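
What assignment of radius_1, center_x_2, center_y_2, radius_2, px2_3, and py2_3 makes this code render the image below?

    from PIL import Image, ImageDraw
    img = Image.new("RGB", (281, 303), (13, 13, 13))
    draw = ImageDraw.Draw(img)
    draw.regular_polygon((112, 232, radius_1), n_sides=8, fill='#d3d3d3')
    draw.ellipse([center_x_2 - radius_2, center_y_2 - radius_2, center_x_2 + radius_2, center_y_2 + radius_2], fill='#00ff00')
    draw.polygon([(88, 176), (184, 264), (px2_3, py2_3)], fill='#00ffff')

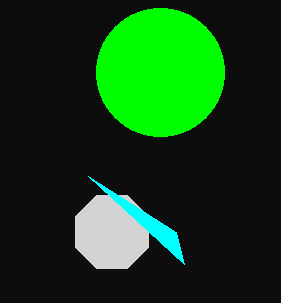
radius_1 = 40
center_x_2 = 160
center_y_2 = 72
radius_2 = 64
px2_3 = 176
py2_3 = 232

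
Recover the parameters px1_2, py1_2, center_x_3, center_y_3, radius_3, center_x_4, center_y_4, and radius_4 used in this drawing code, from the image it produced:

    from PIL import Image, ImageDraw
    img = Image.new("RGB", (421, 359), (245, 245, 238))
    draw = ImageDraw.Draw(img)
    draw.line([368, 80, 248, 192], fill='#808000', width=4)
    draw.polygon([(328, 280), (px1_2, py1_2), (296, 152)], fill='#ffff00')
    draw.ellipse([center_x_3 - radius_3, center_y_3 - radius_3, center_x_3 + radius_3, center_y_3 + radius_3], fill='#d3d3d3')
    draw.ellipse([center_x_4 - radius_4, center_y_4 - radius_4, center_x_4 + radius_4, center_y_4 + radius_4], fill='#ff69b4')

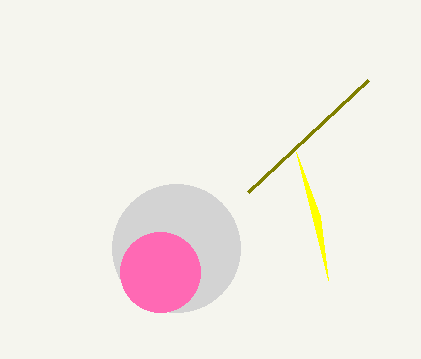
px1_2 = 320; py1_2 = 216; center_x_3 = 176; center_y_3 = 248; radius_3 = 64; center_x_4 = 160; center_y_4 = 272; radius_4 = 40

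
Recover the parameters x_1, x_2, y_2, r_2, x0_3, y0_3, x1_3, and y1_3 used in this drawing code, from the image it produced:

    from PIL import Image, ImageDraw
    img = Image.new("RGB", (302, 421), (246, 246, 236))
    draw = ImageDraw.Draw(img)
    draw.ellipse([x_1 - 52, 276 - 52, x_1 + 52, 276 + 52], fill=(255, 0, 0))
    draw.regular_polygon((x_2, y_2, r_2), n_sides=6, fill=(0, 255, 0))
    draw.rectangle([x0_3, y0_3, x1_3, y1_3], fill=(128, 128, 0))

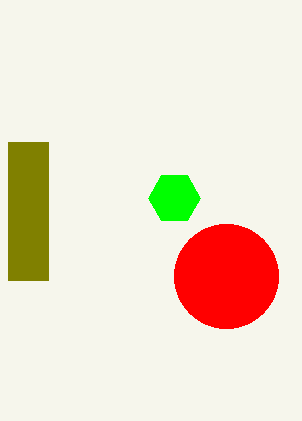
x_1 = 226
x_2 = 174
y_2 = 198
r_2 = 26
x0_3 = 8
y0_3 = 142
x1_3 = 48
y1_3 = 280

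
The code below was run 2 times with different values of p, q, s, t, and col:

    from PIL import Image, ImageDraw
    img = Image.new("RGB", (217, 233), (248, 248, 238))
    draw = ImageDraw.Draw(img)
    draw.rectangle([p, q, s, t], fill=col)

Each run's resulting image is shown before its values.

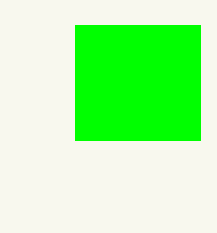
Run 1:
p = 75
q = 25
s = 200
t = 140
col = 'lime'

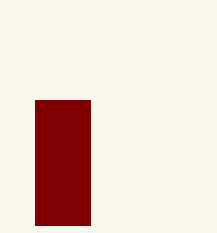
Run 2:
p = 35
q = 100
s = 90
t = 225
col = 'maroon'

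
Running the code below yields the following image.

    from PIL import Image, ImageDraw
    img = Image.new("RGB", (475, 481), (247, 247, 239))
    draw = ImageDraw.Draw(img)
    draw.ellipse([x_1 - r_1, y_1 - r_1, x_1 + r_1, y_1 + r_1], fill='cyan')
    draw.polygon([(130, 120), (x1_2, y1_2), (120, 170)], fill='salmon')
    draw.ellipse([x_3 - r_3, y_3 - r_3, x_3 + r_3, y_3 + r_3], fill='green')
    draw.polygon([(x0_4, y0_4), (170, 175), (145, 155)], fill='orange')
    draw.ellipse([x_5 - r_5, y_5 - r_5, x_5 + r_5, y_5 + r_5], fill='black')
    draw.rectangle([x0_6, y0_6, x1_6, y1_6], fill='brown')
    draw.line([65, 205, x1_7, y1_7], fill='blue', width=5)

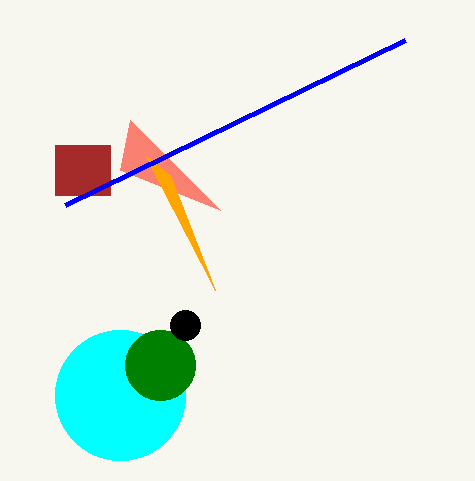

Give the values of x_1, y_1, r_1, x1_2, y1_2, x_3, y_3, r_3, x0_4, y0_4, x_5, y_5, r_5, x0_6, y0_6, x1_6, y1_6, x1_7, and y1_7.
x_1 = 120
y_1 = 395
r_1 = 65
x1_2 = 220
y1_2 = 210
x_3 = 160
y_3 = 365
r_3 = 35
x0_4 = 215
y0_4 = 290
x_5 = 185
y_5 = 325
r_5 = 15
x0_6 = 55
y0_6 = 145
x1_6 = 110
y1_6 = 195
x1_7 = 405
y1_7 = 40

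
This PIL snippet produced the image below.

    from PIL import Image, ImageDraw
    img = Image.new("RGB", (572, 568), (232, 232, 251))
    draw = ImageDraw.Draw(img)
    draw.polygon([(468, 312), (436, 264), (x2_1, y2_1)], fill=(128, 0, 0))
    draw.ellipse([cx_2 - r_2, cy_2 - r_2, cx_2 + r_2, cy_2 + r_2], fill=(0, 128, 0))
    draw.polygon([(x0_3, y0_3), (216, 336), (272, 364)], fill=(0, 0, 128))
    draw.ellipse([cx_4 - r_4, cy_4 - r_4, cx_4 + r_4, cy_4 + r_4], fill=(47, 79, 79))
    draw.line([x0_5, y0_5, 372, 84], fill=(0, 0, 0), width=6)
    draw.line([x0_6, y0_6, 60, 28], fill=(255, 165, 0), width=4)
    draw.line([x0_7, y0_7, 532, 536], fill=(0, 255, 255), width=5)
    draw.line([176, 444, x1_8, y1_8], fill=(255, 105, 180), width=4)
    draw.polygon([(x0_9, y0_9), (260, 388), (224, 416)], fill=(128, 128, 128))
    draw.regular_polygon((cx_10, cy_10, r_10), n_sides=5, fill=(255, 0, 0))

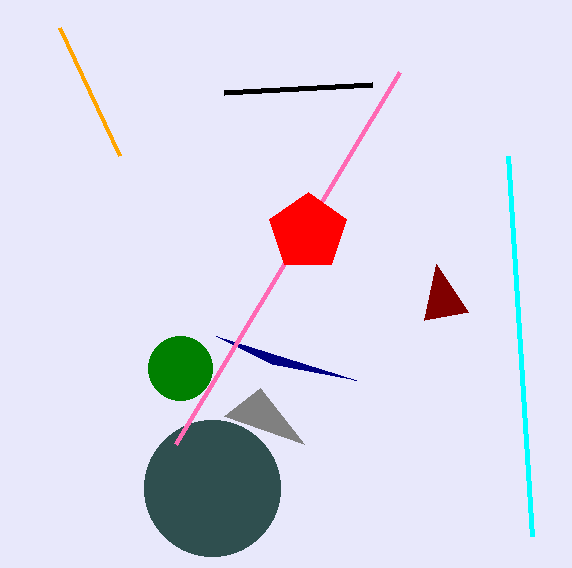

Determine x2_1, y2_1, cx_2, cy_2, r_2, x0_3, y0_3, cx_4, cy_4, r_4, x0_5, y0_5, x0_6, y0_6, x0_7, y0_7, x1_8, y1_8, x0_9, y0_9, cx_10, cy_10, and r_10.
x2_1 = 424
y2_1 = 320
cx_2 = 180
cy_2 = 368
r_2 = 32
x0_3 = 356
y0_3 = 380
cx_4 = 212
cy_4 = 488
r_4 = 68
x0_5 = 224
y0_5 = 92
x0_6 = 120
y0_6 = 156
x0_7 = 508
y0_7 = 156
x1_8 = 400
y1_8 = 72
x0_9 = 304
y0_9 = 444
cx_10 = 308
cy_10 = 232
r_10 = 40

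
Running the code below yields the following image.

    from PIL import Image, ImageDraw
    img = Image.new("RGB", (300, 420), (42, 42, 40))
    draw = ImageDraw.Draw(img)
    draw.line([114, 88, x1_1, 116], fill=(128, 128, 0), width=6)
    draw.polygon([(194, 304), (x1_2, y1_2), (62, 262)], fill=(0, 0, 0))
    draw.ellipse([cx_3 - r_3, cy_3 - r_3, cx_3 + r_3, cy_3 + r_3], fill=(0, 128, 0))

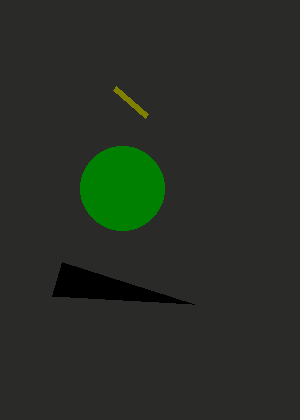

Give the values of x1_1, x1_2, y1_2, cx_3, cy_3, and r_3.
x1_1 = 146, x1_2 = 52, y1_2 = 296, cx_3 = 122, cy_3 = 188, r_3 = 42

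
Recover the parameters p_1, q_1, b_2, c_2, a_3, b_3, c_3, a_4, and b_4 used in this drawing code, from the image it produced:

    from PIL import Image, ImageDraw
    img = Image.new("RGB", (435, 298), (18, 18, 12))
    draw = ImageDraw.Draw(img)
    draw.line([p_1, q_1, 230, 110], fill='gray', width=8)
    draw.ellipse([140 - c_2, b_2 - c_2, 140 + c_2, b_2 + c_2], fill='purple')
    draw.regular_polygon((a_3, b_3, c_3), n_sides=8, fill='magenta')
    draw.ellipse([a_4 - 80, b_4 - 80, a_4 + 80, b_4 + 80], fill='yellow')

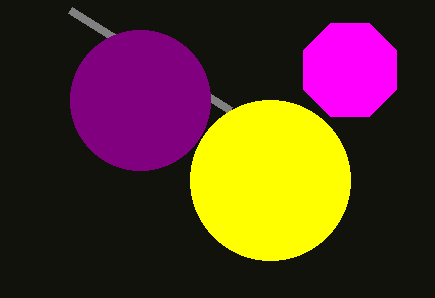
p_1 = 70, q_1 = 10, b_2 = 100, c_2 = 70, a_3 = 350, b_3 = 70, c_3 = 50, a_4 = 270, b_4 = 180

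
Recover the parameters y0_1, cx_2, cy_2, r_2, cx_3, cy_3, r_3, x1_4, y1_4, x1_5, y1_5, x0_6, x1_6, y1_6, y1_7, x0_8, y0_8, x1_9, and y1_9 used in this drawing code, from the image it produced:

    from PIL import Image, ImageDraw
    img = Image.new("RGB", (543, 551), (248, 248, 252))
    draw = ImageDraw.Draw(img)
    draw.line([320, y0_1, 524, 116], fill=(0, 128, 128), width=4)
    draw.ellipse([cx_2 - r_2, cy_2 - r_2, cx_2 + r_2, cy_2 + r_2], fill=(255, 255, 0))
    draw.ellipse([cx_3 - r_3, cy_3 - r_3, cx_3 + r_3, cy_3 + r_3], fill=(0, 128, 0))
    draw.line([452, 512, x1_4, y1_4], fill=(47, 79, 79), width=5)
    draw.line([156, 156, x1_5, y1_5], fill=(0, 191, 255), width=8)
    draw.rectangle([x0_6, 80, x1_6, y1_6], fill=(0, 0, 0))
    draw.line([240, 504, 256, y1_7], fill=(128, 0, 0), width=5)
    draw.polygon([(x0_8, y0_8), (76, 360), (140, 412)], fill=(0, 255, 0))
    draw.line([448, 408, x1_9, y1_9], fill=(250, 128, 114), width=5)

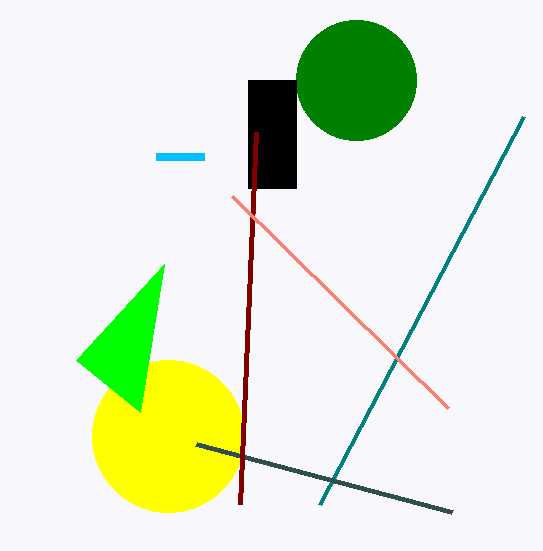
y0_1 = 504, cx_2 = 168, cy_2 = 436, r_2 = 76, cx_3 = 356, cy_3 = 80, r_3 = 60, x1_4 = 196, y1_4 = 444, x1_5 = 204, y1_5 = 156, x0_6 = 248, x1_6 = 296, y1_6 = 188, y1_7 = 132, x0_8 = 164, y0_8 = 264, x1_9 = 232, y1_9 = 196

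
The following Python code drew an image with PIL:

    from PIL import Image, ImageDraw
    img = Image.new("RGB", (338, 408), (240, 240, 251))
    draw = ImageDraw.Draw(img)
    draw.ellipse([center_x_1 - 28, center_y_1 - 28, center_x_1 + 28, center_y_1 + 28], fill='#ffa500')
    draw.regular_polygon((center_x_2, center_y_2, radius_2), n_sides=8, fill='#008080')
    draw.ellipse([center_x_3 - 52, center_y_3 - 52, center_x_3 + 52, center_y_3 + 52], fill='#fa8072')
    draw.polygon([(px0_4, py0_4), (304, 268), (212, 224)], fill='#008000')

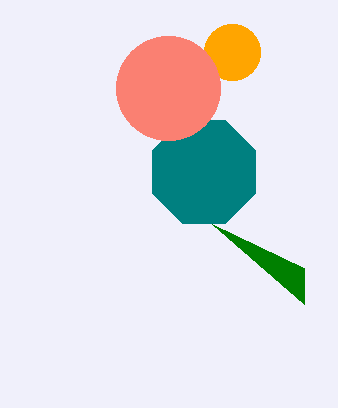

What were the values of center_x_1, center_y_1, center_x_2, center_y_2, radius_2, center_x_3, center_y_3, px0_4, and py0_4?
center_x_1 = 232, center_y_1 = 52, center_x_2 = 204, center_y_2 = 172, radius_2 = 56, center_x_3 = 168, center_y_3 = 88, px0_4 = 304, py0_4 = 304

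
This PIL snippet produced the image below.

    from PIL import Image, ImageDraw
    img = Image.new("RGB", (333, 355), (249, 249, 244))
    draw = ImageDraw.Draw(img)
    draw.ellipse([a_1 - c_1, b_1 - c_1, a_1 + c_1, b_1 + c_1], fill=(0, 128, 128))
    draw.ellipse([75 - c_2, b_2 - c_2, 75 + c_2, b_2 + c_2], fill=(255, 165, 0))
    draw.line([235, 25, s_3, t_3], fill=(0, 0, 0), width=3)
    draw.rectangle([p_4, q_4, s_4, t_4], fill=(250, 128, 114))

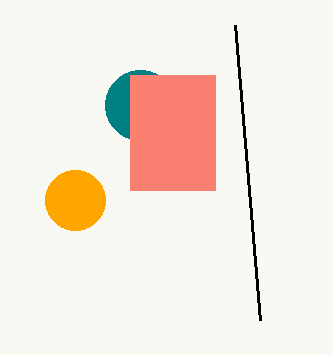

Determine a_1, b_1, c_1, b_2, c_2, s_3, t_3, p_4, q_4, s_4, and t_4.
a_1 = 140, b_1 = 105, c_1 = 35, b_2 = 200, c_2 = 30, s_3 = 260, t_3 = 320, p_4 = 130, q_4 = 75, s_4 = 215, t_4 = 190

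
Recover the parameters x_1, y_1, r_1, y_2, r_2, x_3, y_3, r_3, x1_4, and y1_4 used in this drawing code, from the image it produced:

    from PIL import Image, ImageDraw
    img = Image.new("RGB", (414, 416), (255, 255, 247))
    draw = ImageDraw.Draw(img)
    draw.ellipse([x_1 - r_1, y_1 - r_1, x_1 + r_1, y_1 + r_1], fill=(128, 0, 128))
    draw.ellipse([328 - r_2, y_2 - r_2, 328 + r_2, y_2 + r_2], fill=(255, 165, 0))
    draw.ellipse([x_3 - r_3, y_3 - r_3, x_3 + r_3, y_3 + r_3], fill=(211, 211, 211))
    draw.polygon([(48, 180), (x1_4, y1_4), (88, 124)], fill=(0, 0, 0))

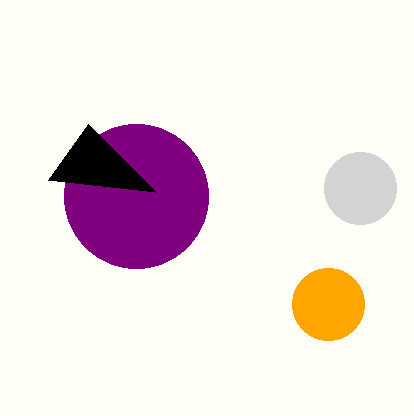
x_1 = 136, y_1 = 196, r_1 = 72, y_2 = 304, r_2 = 36, x_3 = 360, y_3 = 188, r_3 = 36, x1_4 = 156, y1_4 = 192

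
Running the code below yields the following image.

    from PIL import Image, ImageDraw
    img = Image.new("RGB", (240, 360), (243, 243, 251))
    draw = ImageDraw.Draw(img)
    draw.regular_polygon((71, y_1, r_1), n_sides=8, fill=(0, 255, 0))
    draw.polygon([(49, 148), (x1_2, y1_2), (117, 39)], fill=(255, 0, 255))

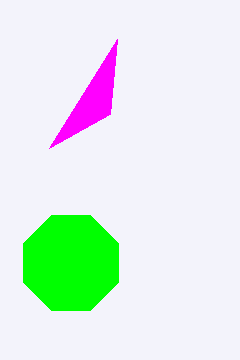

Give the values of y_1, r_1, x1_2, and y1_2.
y_1 = 263; r_1 = 51; x1_2 = 110; y1_2 = 114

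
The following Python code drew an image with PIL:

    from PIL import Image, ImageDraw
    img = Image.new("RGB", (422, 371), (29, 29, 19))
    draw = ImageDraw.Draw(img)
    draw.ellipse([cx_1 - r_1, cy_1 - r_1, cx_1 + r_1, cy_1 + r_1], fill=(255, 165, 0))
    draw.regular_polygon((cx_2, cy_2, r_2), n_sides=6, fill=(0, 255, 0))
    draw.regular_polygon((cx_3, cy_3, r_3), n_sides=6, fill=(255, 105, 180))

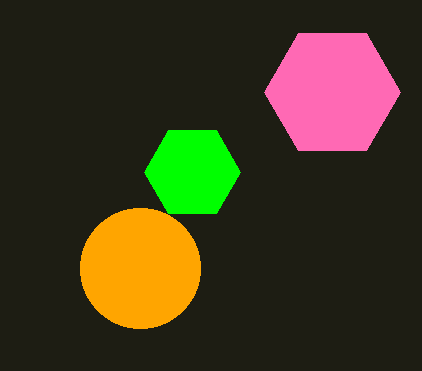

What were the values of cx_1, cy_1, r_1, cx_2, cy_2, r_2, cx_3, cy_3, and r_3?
cx_1 = 140, cy_1 = 268, r_1 = 60, cx_2 = 192, cy_2 = 172, r_2 = 48, cx_3 = 332, cy_3 = 92, r_3 = 68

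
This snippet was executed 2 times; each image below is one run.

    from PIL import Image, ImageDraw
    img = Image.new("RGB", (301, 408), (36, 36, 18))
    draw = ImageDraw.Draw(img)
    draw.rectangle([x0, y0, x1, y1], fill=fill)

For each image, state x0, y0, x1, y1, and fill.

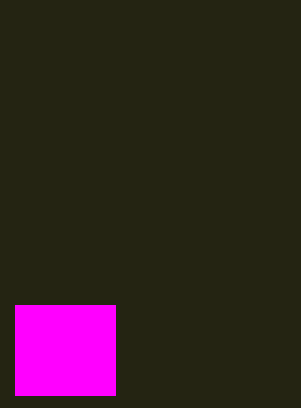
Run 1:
x0 = 15, y0 = 305, x1 = 115, y1 = 395, fill = 'magenta'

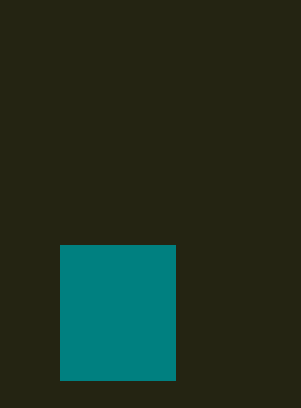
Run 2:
x0 = 60
y0 = 245
x1 = 175
y1 = 380
fill = 'teal'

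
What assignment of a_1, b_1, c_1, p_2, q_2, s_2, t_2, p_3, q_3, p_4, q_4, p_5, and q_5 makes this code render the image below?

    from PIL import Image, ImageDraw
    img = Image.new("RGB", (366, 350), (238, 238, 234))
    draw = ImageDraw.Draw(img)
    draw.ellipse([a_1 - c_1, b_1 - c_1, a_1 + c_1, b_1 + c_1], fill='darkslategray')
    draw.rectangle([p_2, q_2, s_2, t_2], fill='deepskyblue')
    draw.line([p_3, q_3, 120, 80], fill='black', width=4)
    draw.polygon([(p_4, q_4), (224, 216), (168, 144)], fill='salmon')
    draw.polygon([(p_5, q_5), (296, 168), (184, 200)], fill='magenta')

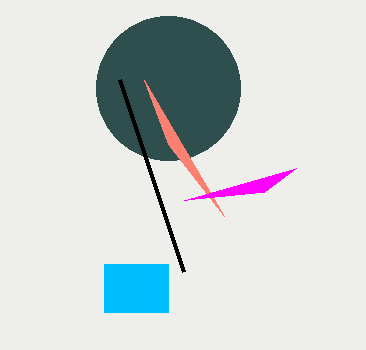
a_1 = 168, b_1 = 88, c_1 = 72, p_2 = 104, q_2 = 264, s_2 = 168, t_2 = 312, p_3 = 184, q_3 = 272, p_4 = 144, q_4 = 80, p_5 = 264, q_5 = 192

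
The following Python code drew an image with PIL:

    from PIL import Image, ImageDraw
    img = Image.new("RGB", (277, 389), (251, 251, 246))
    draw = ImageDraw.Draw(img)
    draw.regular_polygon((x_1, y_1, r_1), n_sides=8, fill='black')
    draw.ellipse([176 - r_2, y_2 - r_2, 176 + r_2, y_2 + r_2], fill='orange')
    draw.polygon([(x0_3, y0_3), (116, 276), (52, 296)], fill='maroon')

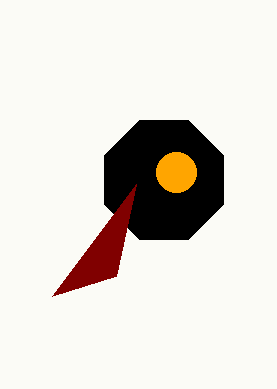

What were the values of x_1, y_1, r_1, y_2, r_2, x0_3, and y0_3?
x_1 = 164; y_1 = 180; r_1 = 64; y_2 = 172; r_2 = 20; x0_3 = 136; y0_3 = 184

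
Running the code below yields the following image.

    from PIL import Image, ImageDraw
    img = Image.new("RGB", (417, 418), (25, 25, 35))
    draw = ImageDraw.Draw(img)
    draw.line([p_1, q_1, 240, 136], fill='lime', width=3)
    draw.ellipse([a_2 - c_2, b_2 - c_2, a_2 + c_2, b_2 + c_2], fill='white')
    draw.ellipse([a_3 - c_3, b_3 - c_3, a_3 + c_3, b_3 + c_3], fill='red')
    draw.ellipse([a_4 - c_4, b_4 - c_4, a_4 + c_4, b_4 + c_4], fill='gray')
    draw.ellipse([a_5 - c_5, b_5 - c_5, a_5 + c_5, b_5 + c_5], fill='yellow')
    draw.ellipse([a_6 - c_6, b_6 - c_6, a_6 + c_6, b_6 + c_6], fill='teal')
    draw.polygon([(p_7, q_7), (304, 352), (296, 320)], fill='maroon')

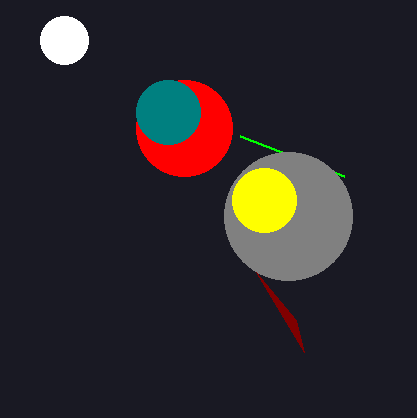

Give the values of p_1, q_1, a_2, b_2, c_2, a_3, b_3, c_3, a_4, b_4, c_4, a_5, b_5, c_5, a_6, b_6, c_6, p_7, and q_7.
p_1 = 344
q_1 = 176
a_2 = 64
b_2 = 40
c_2 = 24
a_3 = 184
b_3 = 128
c_3 = 48
a_4 = 288
b_4 = 216
c_4 = 64
a_5 = 264
b_5 = 200
c_5 = 32
a_6 = 168
b_6 = 112
c_6 = 32
p_7 = 256
q_7 = 272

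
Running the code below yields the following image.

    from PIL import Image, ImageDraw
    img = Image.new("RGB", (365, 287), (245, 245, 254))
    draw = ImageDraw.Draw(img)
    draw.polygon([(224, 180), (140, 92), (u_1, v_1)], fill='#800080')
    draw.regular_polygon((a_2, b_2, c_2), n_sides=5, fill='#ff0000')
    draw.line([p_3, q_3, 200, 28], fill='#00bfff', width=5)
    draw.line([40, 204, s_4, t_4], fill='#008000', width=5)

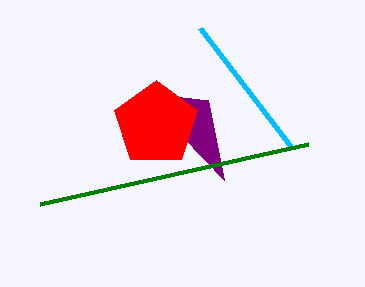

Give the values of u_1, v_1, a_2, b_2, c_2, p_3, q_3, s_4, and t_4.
u_1 = 208
v_1 = 100
a_2 = 156
b_2 = 124
c_2 = 44
p_3 = 292
q_3 = 148
s_4 = 308
t_4 = 144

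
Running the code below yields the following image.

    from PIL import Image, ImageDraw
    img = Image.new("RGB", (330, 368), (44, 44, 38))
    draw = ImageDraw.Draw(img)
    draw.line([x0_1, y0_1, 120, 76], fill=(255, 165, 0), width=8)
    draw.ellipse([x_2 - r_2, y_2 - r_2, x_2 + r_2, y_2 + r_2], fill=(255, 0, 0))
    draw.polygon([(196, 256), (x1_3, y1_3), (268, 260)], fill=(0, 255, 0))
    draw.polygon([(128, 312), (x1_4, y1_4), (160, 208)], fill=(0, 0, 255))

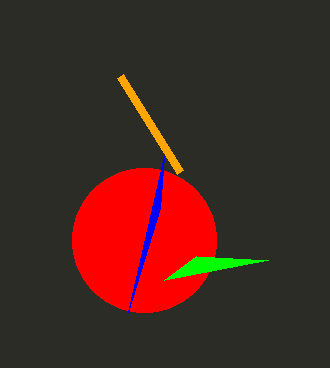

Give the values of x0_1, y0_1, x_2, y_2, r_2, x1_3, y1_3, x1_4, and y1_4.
x0_1 = 180; y0_1 = 172; x_2 = 144; y_2 = 240; r_2 = 72; x1_3 = 164; y1_3 = 280; x1_4 = 164; y1_4 = 156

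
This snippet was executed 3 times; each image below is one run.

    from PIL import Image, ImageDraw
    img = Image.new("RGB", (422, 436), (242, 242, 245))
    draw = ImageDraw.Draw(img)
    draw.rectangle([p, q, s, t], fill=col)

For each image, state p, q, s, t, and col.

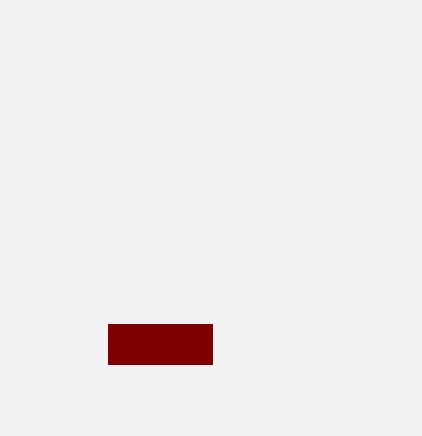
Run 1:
p = 108, q = 324, s = 212, t = 364, col = 'maroon'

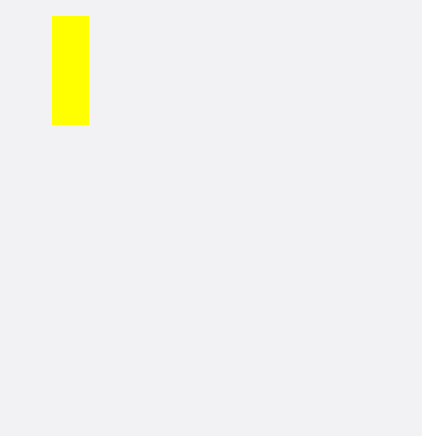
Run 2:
p = 52; q = 16; s = 88; t = 124; col = 'yellow'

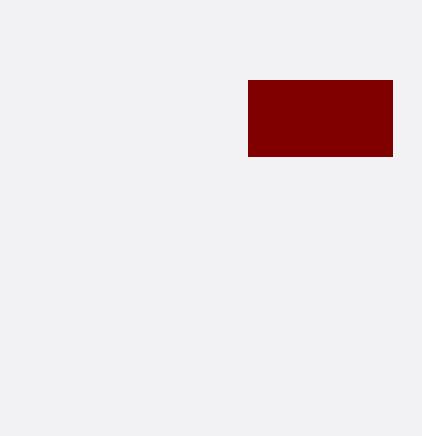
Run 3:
p = 248, q = 80, s = 392, t = 156, col = 'maroon'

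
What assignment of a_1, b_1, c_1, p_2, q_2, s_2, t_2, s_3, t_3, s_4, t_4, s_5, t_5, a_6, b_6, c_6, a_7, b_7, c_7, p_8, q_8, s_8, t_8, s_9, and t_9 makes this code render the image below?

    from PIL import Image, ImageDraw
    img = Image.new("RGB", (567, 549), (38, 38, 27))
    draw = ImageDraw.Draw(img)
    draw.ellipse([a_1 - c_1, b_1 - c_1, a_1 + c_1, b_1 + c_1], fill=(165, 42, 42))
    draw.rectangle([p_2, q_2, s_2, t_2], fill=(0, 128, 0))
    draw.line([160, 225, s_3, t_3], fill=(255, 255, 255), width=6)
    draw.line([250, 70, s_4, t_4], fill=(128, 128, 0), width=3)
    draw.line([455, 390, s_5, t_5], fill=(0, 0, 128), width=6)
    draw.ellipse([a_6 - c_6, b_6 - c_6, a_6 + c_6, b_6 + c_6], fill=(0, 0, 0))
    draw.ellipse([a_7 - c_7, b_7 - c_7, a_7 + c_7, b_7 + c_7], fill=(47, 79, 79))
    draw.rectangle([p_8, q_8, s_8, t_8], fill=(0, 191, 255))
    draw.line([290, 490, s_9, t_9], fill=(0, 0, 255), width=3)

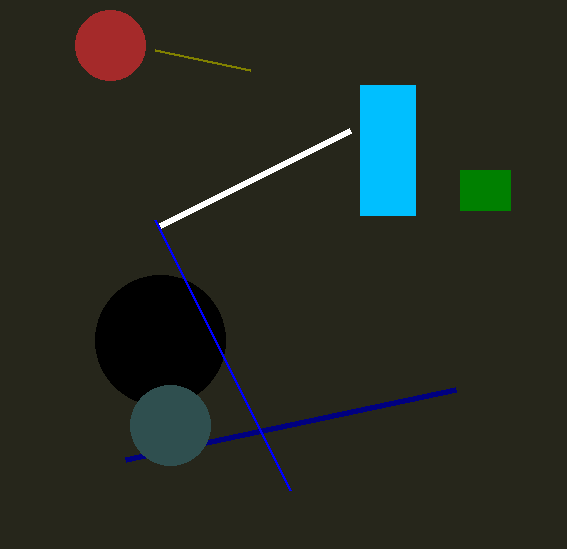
a_1 = 110, b_1 = 45, c_1 = 35, p_2 = 460, q_2 = 170, s_2 = 510, t_2 = 210, s_3 = 350, t_3 = 130, s_4 = 155, t_4 = 50, s_5 = 125, t_5 = 460, a_6 = 160, b_6 = 340, c_6 = 65, a_7 = 170, b_7 = 425, c_7 = 40, p_8 = 360, q_8 = 85, s_8 = 415, t_8 = 215, s_9 = 155, t_9 = 220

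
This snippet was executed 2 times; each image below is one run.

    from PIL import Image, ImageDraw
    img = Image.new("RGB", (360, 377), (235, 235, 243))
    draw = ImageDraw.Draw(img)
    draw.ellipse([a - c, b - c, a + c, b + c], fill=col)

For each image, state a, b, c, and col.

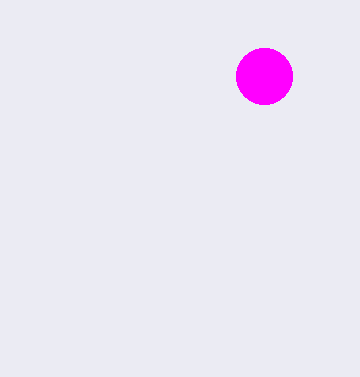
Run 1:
a = 264; b = 76; c = 28; col = 'magenta'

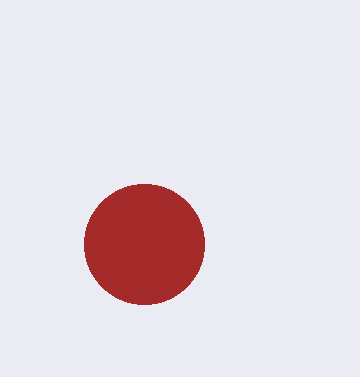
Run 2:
a = 144; b = 244; c = 60; col = 'brown'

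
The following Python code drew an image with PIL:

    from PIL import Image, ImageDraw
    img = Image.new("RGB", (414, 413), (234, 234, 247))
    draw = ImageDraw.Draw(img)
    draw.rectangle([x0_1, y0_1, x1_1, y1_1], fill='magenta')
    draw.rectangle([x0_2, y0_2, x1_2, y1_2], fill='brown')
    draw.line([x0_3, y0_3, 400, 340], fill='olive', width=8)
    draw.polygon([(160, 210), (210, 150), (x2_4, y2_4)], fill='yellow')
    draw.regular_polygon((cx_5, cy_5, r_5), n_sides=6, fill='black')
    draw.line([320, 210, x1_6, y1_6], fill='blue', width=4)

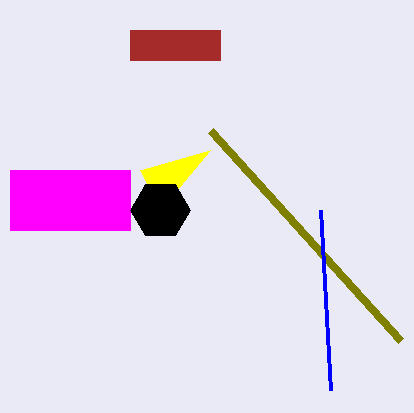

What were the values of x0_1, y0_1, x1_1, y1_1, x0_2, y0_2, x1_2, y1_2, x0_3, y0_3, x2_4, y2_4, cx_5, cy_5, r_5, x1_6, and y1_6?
x0_1 = 10; y0_1 = 170; x1_1 = 130; y1_1 = 230; x0_2 = 130; y0_2 = 30; x1_2 = 220; y1_2 = 60; x0_3 = 210; y0_3 = 130; x2_4 = 140; y2_4 = 170; cx_5 = 160; cy_5 = 210; r_5 = 30; x1_6 = 330; y1_6 = 390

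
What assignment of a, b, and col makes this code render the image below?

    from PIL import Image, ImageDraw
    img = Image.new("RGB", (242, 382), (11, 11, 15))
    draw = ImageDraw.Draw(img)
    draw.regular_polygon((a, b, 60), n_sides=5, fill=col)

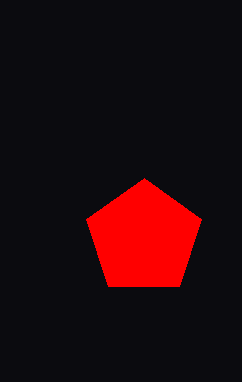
a = 144
b = 238
col = 'red'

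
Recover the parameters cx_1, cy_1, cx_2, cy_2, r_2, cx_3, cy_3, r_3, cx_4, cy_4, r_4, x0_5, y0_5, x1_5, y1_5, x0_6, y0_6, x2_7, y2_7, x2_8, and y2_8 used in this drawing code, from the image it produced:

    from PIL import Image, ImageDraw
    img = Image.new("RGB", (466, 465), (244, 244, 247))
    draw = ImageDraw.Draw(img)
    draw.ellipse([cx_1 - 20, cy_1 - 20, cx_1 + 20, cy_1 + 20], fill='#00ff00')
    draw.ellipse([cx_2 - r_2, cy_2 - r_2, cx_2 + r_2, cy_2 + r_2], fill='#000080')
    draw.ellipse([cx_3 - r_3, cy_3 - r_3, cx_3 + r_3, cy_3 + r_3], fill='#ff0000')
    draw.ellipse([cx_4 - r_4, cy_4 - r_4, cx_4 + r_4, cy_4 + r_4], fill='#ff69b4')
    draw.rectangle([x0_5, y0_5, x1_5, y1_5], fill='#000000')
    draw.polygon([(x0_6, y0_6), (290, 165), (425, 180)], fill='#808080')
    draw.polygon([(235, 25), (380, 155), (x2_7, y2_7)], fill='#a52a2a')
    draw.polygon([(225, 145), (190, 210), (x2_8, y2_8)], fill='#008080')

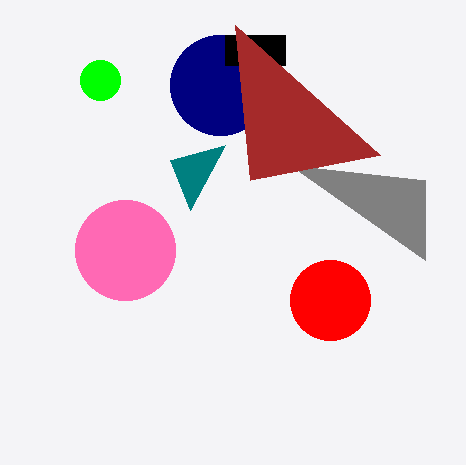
cx_1 = 100; cy_1 = 80; cx_2 = 220; cy_2 = 85; r_2 = 50; cx_3 = 330; cy_3 = 300; r_3 = 40; cx_4 = 125; cy_4 = 250; r_4 = 50; x0_5 = 225; y0_5 = 35; x1_5 = 285; y1_5 = 65; x0_6 = 425; y0_6 = 260; x2_7 = 250; y2_7 = 180; x2_8 = 170; y2_8 = 160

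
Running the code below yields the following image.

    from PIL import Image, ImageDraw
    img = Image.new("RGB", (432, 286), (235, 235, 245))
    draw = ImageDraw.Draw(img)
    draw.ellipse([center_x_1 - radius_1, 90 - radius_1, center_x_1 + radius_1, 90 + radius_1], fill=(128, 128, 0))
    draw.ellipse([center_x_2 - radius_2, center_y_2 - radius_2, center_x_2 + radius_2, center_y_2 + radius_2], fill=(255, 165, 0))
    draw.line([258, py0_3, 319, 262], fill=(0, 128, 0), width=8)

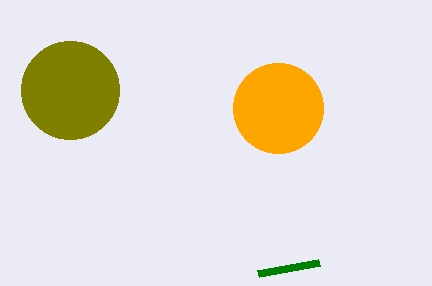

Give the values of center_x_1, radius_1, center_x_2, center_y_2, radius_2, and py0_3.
center_x_1 = 70; radius_1 = 49; center_x_2 = 278; center_y_2 = 108; radius_2 = 45; py0_3 = 273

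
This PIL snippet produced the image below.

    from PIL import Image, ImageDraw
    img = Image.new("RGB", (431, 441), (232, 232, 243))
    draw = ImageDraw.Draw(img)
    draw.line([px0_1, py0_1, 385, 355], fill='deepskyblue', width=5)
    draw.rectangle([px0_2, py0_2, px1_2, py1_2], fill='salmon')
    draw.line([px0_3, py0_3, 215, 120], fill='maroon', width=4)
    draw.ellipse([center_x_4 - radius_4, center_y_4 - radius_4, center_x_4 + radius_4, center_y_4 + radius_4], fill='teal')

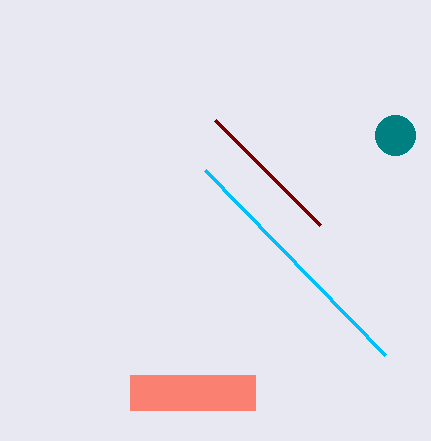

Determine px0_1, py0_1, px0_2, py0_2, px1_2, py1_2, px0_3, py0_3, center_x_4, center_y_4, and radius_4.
px0_1 = 205
py0_1 = 170
px0_2 = 130
py0_2 = 375
px1_2 = 255
py1_2 = 410
px0_3 = 320
py0_3 = 225
center_x_4 = 395
center_y_4 = 135
radius_4 = 20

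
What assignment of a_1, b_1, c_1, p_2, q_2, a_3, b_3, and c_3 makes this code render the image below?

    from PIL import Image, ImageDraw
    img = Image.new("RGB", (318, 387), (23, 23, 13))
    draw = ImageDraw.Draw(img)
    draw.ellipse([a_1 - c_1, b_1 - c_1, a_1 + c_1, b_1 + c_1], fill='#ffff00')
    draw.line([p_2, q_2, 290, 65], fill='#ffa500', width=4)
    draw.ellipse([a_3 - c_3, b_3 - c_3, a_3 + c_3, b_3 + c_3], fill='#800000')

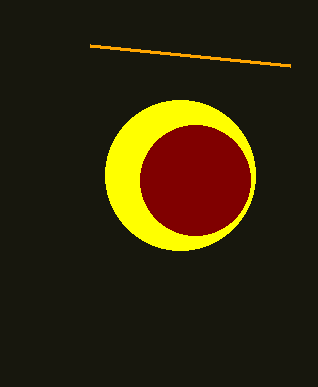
a_1 = 180; b_1 = 175; c_1 = 75; p_2 = 90; q_2 = 45; a_3 = 195; b_3 = 180; c_3 = 55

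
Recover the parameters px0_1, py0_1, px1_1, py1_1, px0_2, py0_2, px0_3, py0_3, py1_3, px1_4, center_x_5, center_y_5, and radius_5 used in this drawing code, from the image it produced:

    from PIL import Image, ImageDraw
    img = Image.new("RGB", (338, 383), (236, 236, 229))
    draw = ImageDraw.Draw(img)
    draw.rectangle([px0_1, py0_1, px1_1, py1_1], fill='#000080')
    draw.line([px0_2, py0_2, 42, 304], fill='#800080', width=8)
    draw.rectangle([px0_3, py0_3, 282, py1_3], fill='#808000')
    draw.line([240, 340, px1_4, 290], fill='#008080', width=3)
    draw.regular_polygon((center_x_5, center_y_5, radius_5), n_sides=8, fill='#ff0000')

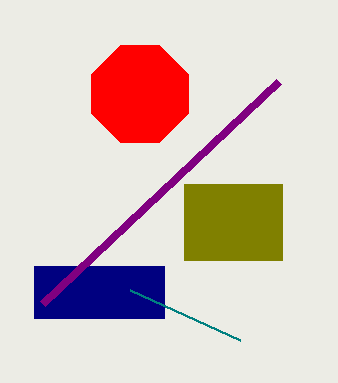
px0_1 = 34
py0_1 = 266
px1_1 = 164
py1_1 = 318
px0_2 = 278
py0_2 = 82
px0_3 = 184
py0_3 = 184
py1_3 = 260
px1_4 = 130
center_x_5 = 140
center_y_5 = 94
radius_5 = 52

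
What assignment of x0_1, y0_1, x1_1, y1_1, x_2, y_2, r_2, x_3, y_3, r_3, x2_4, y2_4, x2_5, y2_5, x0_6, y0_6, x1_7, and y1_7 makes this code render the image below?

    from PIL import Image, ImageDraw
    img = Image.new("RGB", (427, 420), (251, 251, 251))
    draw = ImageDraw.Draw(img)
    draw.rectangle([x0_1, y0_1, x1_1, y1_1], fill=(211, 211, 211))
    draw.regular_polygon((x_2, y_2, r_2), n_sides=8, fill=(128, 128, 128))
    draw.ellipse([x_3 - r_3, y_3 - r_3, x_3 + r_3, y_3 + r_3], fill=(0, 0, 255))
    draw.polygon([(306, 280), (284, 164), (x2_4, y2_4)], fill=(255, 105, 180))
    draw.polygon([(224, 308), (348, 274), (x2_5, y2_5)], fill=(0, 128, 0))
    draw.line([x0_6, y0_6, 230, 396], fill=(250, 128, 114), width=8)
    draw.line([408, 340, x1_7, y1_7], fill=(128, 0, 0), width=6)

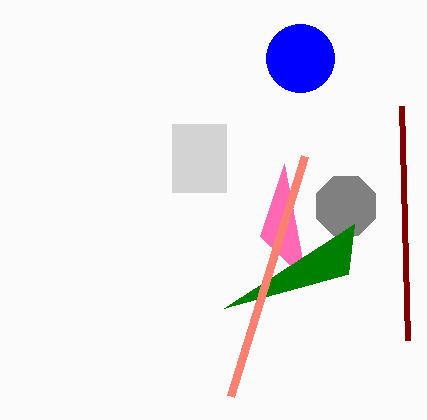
x0_1 = 172; y0_1 = 124; x1_1 = 226; y1_1 = 192; x_2 = 346; y_2 = 206; r_2 = 32; x_3 = 300; y_3 = 58; r_3 = 34; x2_4 = 260; y2_4 = 236; x2_5 = 354; y2_5 = 224; x0_6 = 304; y0_6 = 156; x1_7 = 402; y1_7 = 106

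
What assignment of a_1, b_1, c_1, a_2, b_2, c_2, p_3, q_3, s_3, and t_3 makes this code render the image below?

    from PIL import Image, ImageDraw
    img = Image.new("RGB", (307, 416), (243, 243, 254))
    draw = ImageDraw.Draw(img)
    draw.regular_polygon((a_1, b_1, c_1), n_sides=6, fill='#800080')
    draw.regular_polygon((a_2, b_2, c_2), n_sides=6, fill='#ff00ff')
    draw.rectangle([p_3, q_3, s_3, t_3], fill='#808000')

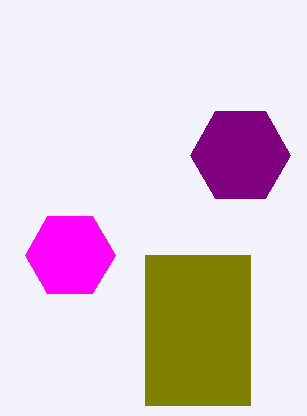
a_1 = 240; b_1 = 155; c_1 = 50; a_2 = 70; b_2 = 255; c_2 = 45; p_3 = 145; q_3 = 255; s_3 = 250; t_3 = 405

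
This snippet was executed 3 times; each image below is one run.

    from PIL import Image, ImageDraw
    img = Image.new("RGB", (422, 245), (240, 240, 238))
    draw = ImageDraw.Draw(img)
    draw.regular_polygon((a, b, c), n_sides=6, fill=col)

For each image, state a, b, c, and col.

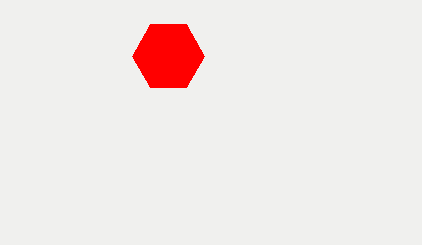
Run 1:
a = 168
b = 56
c = 36
col = 'red'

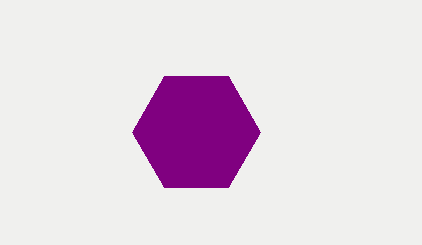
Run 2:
a = 196; b = 132; c = 64; col = 'purple'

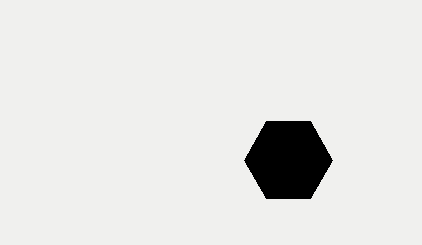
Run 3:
a = 288
b = 160
c = 44
col = 'black'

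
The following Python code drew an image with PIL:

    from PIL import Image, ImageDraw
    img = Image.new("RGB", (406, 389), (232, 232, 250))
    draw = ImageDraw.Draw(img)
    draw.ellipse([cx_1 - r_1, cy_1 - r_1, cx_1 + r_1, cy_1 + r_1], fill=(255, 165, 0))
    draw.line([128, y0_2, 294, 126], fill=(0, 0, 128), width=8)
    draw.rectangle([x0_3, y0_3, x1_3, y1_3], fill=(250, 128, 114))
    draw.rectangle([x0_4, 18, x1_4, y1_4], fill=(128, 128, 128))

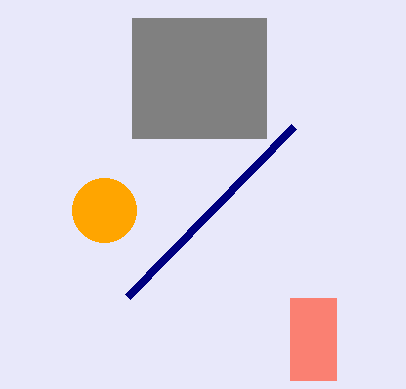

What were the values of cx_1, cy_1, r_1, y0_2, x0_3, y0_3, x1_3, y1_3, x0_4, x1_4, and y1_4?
cx_1 = 104, cy_1 = 210, r_1 = 32, y0_2 = 296, x0_3 = 290, y0_3 = 298, x1_3 = 336, y1_3 = 380, x0_4 = 132, x1_4 = 266, y1_4 = 138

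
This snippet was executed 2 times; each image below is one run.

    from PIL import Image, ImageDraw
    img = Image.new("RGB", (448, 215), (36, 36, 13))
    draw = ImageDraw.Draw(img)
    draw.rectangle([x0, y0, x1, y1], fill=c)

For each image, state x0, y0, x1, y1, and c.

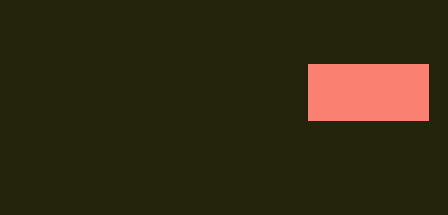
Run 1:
x0 = 308; y0 = 64; x1 = 428; y1 = 120; c = 'salmon'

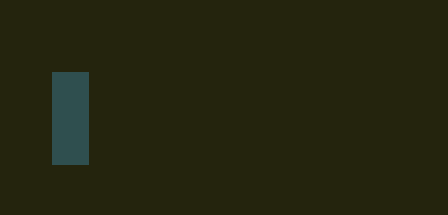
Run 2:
x0 = 52; y0 = 72; x1 = 88; y1 = 164; c = 'darkslategray'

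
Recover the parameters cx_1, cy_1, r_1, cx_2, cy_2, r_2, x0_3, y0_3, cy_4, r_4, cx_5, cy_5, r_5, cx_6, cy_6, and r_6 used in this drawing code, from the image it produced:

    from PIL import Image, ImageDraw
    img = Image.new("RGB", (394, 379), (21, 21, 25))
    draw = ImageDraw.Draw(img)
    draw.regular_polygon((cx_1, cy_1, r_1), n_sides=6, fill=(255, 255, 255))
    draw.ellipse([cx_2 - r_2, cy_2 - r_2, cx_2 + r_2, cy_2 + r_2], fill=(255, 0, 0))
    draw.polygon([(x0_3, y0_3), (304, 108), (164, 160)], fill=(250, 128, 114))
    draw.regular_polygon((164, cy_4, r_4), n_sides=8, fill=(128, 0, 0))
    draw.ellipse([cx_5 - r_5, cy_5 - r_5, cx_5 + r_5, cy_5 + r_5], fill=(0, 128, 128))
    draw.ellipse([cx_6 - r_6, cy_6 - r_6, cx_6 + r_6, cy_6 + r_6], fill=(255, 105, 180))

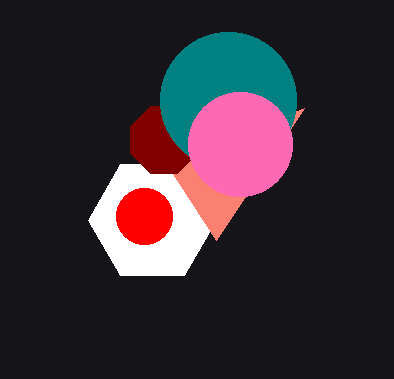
cx_1 = 152, cy_1 = 220, r_1 = 64, cx_2 = 144, cy_2 = 216, r_2 = 28, x0_3 = 216, y0_3 = 240, cy_4 = 140, r_4 = 36, cx_5 = 228, cy_5 = 100, r_5 = 68, cx_6 = 240, cy_6 = 144, r_6 = 52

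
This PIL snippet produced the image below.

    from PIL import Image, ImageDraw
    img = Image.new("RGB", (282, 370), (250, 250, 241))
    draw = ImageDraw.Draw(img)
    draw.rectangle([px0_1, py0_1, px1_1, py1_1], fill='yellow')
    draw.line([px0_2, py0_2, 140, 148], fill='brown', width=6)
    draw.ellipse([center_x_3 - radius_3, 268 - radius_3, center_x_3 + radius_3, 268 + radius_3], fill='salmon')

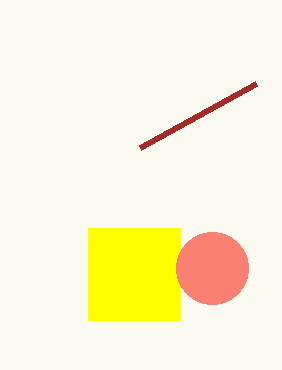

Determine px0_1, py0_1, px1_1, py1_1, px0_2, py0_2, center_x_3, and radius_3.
px0_1 = 88, py0_1 = 228, px1_1 = 180, py1_1 = 320, px0_2 = 256, py0_2 = 84, center_x_3 = 212, radius_3 = 36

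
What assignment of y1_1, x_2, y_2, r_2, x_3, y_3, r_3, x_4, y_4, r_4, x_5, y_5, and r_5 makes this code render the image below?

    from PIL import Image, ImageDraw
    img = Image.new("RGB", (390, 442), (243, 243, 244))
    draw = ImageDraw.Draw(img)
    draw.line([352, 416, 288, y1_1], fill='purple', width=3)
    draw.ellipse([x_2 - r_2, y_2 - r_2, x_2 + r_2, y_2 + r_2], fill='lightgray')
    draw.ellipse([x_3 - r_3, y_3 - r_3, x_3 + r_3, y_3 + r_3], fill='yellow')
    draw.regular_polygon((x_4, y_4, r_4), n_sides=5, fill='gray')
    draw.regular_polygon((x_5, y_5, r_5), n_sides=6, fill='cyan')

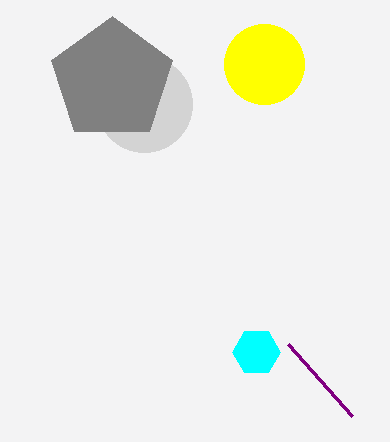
y1_1 = 344; x_2 = 144; y_2 = 104; r_2 = 48; x_3 = 264; y_3 = 64; r_3 = 40; x_4 = 112; y_4 = 80; r_4 = 64; x_5 = 256; y_5 = 352; r_5 = 24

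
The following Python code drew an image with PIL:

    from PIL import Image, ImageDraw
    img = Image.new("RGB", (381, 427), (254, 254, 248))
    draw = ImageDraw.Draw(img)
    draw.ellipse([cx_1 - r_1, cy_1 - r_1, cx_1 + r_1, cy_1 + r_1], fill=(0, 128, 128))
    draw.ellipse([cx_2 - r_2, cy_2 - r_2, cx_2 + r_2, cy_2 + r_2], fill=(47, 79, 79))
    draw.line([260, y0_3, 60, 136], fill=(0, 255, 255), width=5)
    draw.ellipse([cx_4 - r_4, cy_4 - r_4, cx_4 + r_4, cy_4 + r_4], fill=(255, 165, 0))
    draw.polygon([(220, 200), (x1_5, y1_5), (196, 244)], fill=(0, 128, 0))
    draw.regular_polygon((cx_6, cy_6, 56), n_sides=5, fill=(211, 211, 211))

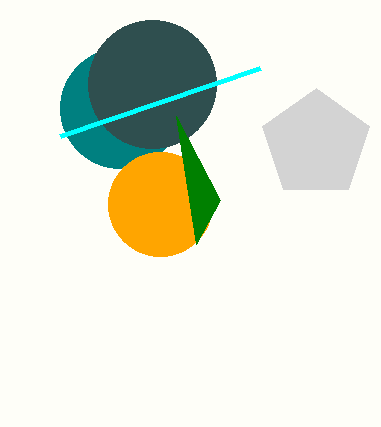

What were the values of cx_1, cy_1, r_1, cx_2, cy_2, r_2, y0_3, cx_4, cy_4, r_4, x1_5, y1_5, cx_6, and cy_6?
cx_1 = 120; cy_1 = 108; r_1 = 60; cx_2 = 152; cy_2 = 84; r_2 = 64; y0_3 = 68; cx_4 = 160; cy_4 = 204; r_4 = 52; x1_5 = 176; y1_5 = 116; cx_6 = 316; cy_6 = 144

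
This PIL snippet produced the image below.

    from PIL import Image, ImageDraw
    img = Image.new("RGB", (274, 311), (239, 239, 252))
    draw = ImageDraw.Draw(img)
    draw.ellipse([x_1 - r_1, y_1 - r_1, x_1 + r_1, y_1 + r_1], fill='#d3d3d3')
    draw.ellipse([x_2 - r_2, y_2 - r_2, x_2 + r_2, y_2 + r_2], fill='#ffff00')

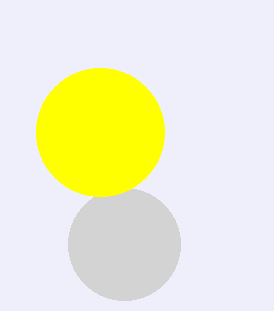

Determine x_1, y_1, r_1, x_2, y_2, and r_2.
x_1 = 124
y_1 = 244
r_1 = 56
x_2 = 100
y_2 = 132
r_2 = 64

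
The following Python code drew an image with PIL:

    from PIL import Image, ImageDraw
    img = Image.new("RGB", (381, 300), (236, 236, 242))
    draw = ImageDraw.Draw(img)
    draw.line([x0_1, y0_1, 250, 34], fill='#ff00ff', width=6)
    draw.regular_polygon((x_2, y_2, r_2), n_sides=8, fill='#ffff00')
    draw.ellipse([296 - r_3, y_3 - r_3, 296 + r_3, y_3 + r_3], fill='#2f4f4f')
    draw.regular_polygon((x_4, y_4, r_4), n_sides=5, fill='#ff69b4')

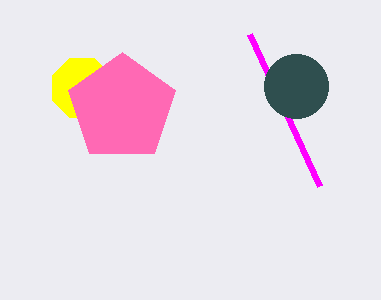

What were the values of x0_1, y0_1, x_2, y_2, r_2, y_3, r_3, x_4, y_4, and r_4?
x0_1 = 320; y0_1 = 186; x_2 = 82; y_2 = 88; r_2 = 32; y_3 = 86; r_3 = 32; x_4 = 122; y_4 = 108; r_4 = 56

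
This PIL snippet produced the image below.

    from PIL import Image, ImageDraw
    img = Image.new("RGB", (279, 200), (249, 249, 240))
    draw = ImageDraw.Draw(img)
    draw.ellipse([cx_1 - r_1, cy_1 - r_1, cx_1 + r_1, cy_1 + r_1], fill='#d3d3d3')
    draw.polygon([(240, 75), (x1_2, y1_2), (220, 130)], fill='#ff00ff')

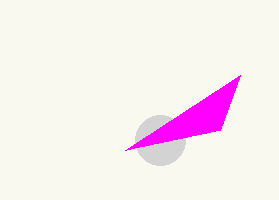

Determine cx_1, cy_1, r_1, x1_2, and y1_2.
cx_1 = 160
cy_1 = 140
r_1 = 25
x1_2 = 125
y1_2 = 150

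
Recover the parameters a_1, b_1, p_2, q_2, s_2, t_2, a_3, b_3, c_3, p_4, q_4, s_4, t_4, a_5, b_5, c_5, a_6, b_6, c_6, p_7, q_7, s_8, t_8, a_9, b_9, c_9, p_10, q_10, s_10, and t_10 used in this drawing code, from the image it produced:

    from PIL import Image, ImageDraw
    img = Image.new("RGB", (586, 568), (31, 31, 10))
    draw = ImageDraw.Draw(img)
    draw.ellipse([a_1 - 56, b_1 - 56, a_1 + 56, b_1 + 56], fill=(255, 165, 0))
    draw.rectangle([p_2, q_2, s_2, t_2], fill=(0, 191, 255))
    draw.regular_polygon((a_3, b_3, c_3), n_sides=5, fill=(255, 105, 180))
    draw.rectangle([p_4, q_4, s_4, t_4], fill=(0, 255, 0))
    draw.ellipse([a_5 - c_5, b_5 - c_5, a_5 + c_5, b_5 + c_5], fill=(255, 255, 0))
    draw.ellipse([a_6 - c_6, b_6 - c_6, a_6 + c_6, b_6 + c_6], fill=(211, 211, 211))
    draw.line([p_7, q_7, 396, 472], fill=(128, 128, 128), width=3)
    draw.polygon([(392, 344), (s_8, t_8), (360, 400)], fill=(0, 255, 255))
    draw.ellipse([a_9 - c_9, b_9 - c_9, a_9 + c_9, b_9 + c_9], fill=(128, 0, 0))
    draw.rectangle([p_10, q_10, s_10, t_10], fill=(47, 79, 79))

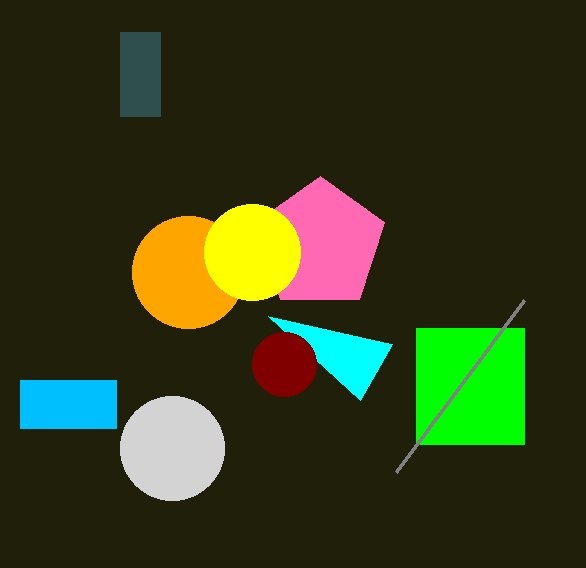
a_1 = 188
b_1 = 272
p_2 = 20
q_2 = 380
s_2 = 116
t_2 = 428
a_3 = 320
b_3 = 244
c_3 = 68
p_4 = 416
q_4 = 328
s_4 = 524
t_4 = 444
a_5 = 252
b_5 = 252
c_5 = 48
a_6 = 172
b_6 = 448
c_6 = 52
p_7 = 524
q_7 = 300
s_8 = 268
t_8 = 316
a_9 = 284
b_9 = 364
c_9 = 32
p_10 = 120
q_10 = 32
s_10 = 160
t_10 = 116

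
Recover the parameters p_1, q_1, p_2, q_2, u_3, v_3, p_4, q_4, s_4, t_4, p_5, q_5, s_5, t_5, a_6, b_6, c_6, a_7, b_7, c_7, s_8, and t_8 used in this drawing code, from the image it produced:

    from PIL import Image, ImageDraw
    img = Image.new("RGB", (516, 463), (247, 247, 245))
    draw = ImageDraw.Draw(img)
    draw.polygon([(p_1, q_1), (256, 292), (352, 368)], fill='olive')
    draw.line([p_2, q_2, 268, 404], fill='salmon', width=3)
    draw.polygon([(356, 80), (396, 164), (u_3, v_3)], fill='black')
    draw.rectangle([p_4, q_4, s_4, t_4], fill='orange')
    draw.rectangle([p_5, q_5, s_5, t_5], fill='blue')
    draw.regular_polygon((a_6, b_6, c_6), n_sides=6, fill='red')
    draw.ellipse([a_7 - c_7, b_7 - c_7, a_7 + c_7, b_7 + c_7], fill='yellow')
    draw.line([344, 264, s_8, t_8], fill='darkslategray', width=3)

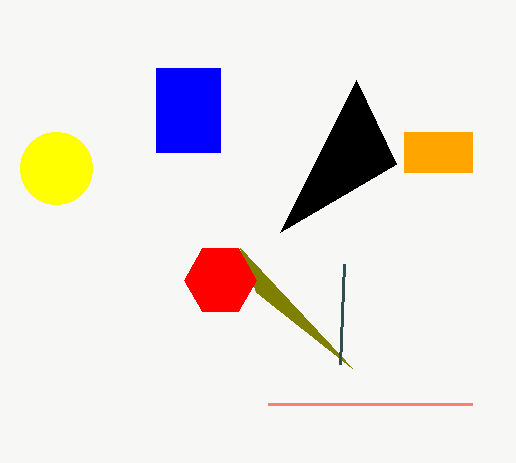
p_1 = 240; q_1 = 248; p_2 = 472; q_2 = 404; u_3 = 280; v_3 = 232; p_4 = 404; q_4 = 132; s_4 = 472; t_4 = 172; p_5 = 156; q_5 = 68; s_5 = 220; t_5 = 152; a_6 = 220; b_6 = 280; c_6 = 36; a_7 = 56; b_7 = 168; c_7 = 36; s_8 = 340; t_8 = 364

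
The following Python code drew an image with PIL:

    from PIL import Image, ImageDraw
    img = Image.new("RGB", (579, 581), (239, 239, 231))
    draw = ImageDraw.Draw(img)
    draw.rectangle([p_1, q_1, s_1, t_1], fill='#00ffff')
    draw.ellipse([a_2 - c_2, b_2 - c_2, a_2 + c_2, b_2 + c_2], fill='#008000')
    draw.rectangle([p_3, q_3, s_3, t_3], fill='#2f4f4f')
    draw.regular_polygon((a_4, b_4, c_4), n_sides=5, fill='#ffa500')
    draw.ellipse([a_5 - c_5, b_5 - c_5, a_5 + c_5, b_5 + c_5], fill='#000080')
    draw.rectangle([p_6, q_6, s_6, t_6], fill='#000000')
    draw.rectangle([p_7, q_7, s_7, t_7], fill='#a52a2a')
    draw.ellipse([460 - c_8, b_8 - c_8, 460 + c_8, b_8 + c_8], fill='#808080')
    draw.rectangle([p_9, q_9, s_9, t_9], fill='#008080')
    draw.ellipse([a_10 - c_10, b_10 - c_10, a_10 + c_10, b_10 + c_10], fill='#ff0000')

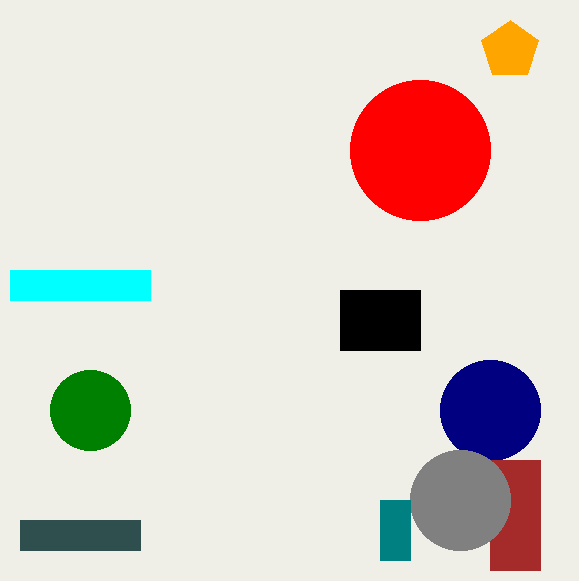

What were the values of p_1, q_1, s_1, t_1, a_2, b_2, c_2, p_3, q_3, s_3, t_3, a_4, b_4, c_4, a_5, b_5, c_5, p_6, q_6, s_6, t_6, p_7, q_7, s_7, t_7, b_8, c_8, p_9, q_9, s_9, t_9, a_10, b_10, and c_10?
p_1 = 10
q_1 = 270
s_1 = 150
t_1 = 300
a_2 = 90
b_2 = 410
c_2 = 40
p_3 = 20
q_3 = 520
s_3 = 140
t_3 = 550
a_4 = 510
b_4 = 50
c_4 = 30
a_5 = 490
b_5 = 410
c_5 = 50
p_6 = 340
q_6 = 290
s_6 = 420
t_6 = 350
p_7 = 490
q_7 = 460
s_7 = 540
t_7 = 570
b_8 = 500
c_8 = 50
p_9 = 380
q_9 = 500
s_9 = 410
t_9 = 560
a_10 = 420
b_10 = 150
c_10 = 70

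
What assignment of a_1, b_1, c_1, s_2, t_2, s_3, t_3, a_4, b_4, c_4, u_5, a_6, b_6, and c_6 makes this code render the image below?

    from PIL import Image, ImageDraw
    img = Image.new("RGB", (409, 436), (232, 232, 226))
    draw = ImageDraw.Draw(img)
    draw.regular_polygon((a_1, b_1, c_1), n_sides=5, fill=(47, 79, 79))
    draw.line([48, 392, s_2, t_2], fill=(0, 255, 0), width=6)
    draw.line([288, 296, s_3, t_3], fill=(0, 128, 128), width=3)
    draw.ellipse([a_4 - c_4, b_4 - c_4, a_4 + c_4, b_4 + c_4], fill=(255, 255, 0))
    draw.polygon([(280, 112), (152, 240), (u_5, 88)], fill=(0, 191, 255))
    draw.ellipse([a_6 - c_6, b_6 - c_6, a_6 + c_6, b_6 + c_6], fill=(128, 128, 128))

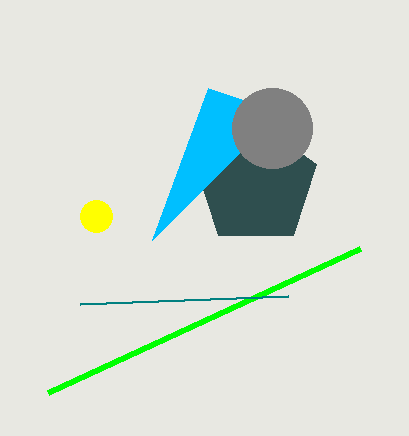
a_1 = 256; b_1 = 184; c_1 = 64; s_2 = 360; t_2 = 248; s_3 = 80; t_3 = 304; a_4 = 96; b_4 = 216; c_4 = 16; u_5 = 208; a_6 = 272; b_6 = 128; c_6 = 40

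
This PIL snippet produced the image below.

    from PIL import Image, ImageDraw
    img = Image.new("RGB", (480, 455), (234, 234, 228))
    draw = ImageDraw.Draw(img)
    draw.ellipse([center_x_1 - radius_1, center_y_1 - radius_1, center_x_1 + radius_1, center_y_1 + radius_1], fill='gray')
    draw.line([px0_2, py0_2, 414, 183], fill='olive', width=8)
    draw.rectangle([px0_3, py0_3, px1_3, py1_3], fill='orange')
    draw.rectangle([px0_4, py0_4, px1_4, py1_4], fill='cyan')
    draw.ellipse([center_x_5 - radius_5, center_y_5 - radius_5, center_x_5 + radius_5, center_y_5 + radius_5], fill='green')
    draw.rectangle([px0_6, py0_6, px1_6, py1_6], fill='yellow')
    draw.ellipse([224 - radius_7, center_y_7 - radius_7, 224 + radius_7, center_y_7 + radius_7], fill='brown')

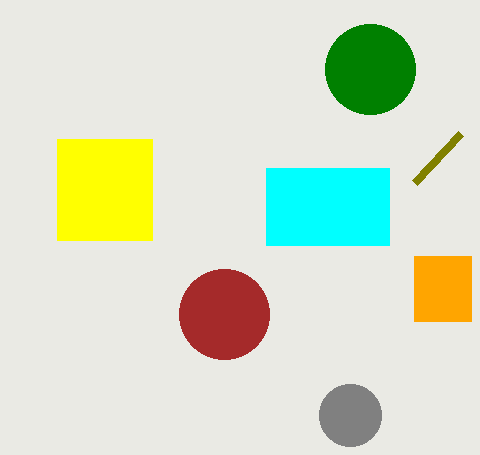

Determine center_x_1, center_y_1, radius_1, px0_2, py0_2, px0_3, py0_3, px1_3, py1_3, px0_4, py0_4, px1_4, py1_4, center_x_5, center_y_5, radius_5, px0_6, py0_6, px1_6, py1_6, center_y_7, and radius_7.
center_x_1 = 350
center_y_1 = 415
radius_1 = 31
px0_2 = 460
py0_2 = 134
px0_3 = 414
py0_3 = 256
px1_3 = 471
py1_3 = 321
px0_4 = 266
py0_4 = 168
px1_4 = 389
py1_4 = 245
center_x_5 = 370
center_y_5 = 69
radius_5 = 45
px0_6 = 57
py0_6 = 139
px1_6 = 152
py1_6 = 240
center_y_7 = 314
radius_7 = 45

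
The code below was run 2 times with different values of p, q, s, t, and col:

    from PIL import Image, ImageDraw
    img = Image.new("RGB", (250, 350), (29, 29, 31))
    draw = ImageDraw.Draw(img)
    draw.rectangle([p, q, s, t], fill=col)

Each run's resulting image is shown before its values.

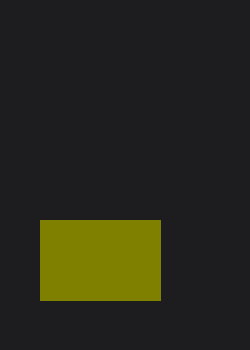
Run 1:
p = 40; q = 220; s = 160; t = 300; col = 'olive'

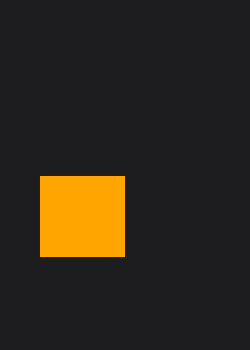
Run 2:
p = 40, q = 176, s = 124, t = 256, col = 'orange'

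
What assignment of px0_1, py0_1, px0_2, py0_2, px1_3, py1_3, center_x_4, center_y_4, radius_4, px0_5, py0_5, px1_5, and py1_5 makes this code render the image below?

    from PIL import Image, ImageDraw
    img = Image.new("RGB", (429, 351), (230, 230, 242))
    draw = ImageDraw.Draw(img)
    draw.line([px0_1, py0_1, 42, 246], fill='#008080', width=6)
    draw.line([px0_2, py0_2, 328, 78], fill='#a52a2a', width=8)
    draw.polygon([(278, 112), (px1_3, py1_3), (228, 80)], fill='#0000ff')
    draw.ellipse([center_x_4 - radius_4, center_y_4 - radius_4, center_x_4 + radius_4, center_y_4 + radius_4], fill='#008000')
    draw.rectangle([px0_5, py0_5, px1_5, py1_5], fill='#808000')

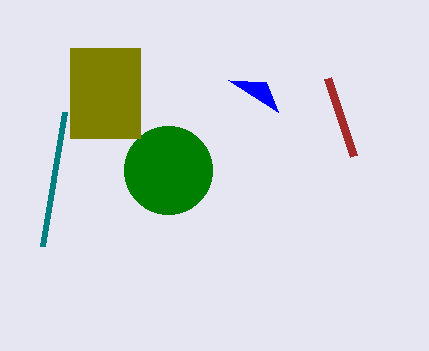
px0_1 = 64; py0_1 = 112; px0_2 = 354; py0_2 = 156; px1_3 = 266; py1_3 = 82; center_x_4 = 168; center_y_4 = 170; radius_4 = 44; px0_5 = 70; py0_5 = 48; px1_5 = 140; py1_5 = 138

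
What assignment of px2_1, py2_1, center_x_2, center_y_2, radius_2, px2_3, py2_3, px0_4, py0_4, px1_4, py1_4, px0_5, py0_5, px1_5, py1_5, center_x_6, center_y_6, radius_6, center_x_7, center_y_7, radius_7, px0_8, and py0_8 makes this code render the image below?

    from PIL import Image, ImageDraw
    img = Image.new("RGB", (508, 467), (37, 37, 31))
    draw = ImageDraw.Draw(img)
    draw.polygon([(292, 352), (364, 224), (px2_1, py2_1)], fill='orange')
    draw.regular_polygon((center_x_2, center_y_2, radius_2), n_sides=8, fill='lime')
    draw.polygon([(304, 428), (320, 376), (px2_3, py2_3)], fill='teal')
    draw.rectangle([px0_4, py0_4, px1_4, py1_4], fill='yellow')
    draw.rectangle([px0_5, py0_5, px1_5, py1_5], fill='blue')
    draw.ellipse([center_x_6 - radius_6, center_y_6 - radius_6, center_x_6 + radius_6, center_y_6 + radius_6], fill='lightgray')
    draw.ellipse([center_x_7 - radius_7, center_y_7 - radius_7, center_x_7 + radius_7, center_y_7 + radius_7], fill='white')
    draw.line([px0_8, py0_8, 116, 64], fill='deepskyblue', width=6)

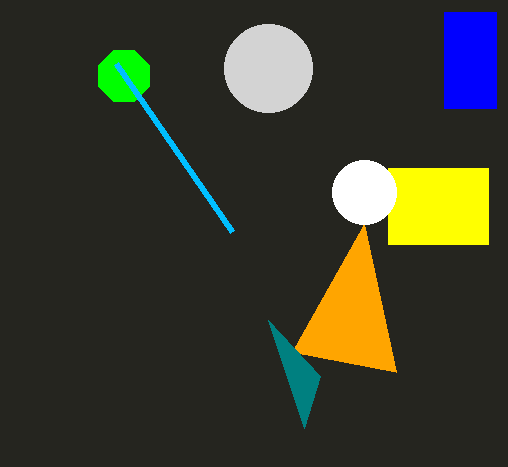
px2_1 = 396; py2_1 = 372; center_x_2 = 124; center_y_2 = 76; radius_2 = 28; px2_3 = 268; py2_3 = 320; px0_4 = 388; py0_4 = 168; px1_4 = 488; py1_4 = 244; px0_5 = 444; py0_5 = 12; px1_5 = 496; py1_5 = 108; center_x_6 = 268; center_y_6 = 68; radius_6 = 44; center_x_7 = 364; center_y_7 = 192; radius_7 = 32; px0_8 = 232; py0_8 = 232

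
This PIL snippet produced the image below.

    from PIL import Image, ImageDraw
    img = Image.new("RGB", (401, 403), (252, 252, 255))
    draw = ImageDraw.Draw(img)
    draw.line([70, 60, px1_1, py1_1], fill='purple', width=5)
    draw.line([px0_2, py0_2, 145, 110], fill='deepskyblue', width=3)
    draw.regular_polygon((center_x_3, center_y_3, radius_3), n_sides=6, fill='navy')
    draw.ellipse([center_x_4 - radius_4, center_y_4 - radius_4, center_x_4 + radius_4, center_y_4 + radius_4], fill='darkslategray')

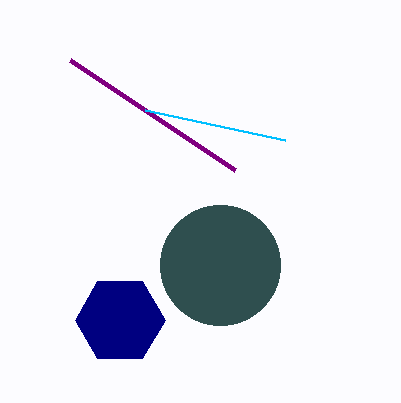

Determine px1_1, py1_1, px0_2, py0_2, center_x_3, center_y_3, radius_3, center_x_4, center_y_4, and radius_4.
px1_1 = 235, py1_1 = 170, px0_2 = 285, py0_2 = 140, center_x_3 = 120, center_y_3 = 320, radius_3 = 45, center_x_4 = 220, center_y_4 = 265, radius_4 = 60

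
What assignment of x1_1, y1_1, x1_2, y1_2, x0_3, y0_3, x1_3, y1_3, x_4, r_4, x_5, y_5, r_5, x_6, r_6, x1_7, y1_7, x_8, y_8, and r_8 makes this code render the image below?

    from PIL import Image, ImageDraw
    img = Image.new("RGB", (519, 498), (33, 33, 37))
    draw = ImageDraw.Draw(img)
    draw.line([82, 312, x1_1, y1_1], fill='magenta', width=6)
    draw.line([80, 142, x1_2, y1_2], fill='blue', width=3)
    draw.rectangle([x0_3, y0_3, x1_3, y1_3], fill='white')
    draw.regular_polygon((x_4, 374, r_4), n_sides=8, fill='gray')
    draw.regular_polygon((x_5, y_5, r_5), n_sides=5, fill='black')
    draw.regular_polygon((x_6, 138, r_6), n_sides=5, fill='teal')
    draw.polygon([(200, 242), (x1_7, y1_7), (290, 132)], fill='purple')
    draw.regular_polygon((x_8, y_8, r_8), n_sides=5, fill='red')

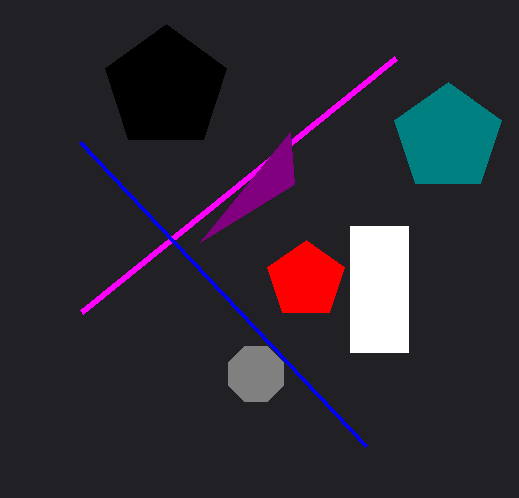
x1_1 = 396; y1_1 = 58; x1_2 = 366; y1_2 = 446; x0_3 = 350; y0_3 = 226; x1_3 = 408; y1_3 = 352; x_4 = 256; r_4 = 30; x_5 = 166; y_5 = 88; r_5 = 64; x_6 = 448; r_6 = 56; x1_7 = 294; y1_7 = 184; x_8 = 306; y_8 = 280; r_8 = 40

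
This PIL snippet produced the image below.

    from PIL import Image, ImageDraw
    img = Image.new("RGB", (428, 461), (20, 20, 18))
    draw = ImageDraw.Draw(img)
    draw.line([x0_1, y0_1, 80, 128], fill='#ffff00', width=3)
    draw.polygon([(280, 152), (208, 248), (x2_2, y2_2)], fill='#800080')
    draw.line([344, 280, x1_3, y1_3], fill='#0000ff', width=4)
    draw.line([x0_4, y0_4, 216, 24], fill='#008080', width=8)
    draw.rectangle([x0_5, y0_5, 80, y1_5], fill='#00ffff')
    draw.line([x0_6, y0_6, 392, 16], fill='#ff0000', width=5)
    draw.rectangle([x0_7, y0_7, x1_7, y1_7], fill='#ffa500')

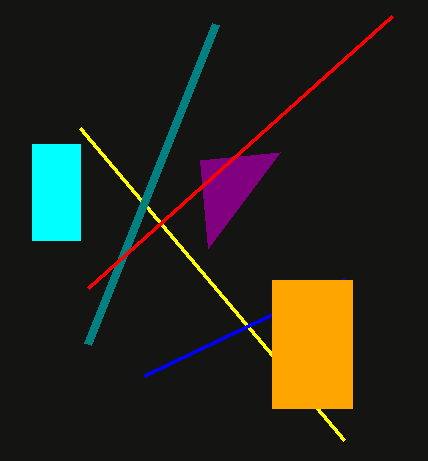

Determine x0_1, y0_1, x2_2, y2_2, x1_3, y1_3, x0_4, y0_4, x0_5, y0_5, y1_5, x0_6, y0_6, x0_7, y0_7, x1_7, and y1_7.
x0_1 = 344, y0_1 = 440, x2_2 = 200, y2_2 = 160, x1_3 = 144, y1_3 = 376, x0_4 = 88, y0_4 = 344, x0_5 = 32, y0_5 = 144, y1_5 = 240, x0_6 = 88, y0_6 = 288, x0_7 = 272, y0_7 = 280, x1_7 = 352, y1_7 = 408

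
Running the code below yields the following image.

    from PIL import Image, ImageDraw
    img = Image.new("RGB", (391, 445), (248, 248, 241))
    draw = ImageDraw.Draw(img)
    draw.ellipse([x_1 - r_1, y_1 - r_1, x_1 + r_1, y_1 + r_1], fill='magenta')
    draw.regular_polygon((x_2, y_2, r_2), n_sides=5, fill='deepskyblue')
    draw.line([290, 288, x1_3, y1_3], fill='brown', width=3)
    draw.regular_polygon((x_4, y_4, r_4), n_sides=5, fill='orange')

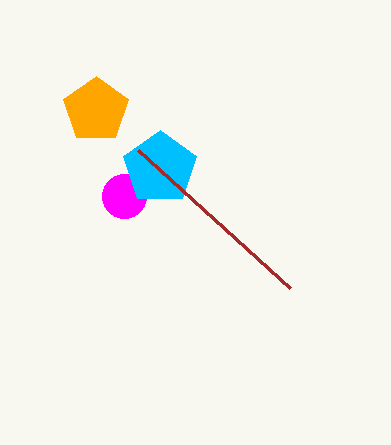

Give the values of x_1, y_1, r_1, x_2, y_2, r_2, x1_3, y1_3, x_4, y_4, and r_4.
x_1 = 124
y_1 = 196
r_1 = 22
x_2 = 160
y_2 = 168
r_2 = 38
x1_3 = 138
y1_3 = 150
x_4 = 96
y_4 = 110
r_4 = 34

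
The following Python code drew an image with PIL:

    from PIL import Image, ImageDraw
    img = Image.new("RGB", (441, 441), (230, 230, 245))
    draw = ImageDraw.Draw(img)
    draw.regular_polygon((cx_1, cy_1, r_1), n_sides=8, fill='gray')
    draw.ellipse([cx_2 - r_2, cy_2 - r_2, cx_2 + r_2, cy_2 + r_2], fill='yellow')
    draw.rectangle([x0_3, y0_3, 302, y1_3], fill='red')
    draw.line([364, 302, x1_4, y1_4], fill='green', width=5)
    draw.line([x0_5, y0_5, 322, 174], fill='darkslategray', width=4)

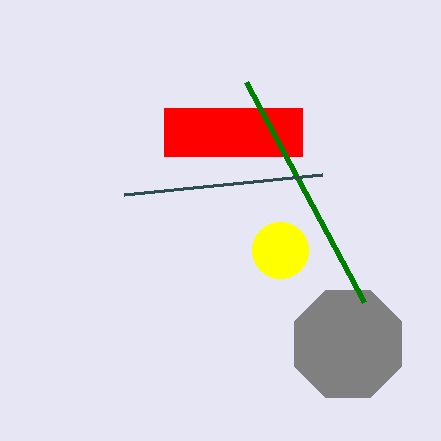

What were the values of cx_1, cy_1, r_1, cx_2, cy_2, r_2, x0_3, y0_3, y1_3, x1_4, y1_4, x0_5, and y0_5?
cx_1 = 348, cy_1 = 344, r_1 = 58, cx_2 = 280, cy_2 = 250, r_2 = 28, x0_3 = 164, y0_3 = 108, y1_3 = 156, x1_4 = 246, y1_4 = 82, x0_5 = 124, y0_5 = 194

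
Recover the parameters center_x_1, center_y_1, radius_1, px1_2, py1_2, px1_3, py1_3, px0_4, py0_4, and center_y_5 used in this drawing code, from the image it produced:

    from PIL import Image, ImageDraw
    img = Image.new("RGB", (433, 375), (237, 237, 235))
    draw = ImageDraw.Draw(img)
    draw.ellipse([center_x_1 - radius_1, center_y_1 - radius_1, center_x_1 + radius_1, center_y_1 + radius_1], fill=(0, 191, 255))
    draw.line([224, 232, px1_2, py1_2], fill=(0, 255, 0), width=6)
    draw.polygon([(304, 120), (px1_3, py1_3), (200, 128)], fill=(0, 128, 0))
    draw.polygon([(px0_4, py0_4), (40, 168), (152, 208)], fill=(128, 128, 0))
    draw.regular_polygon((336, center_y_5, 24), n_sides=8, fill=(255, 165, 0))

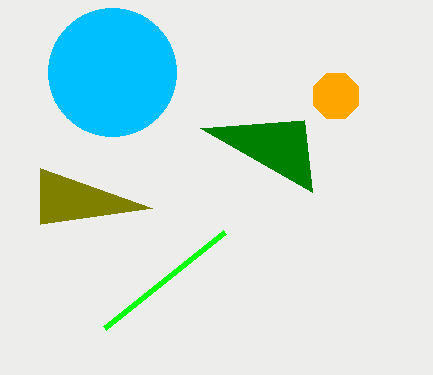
center_x_1 = 112
center_y_1 = 72
radius_1 = 64
px1_2 = 104
py1_2 = 328
px1_3 = 312
py1_3 = 192
px0_4 = 40
py0_4 = 224
center_y_5 = 96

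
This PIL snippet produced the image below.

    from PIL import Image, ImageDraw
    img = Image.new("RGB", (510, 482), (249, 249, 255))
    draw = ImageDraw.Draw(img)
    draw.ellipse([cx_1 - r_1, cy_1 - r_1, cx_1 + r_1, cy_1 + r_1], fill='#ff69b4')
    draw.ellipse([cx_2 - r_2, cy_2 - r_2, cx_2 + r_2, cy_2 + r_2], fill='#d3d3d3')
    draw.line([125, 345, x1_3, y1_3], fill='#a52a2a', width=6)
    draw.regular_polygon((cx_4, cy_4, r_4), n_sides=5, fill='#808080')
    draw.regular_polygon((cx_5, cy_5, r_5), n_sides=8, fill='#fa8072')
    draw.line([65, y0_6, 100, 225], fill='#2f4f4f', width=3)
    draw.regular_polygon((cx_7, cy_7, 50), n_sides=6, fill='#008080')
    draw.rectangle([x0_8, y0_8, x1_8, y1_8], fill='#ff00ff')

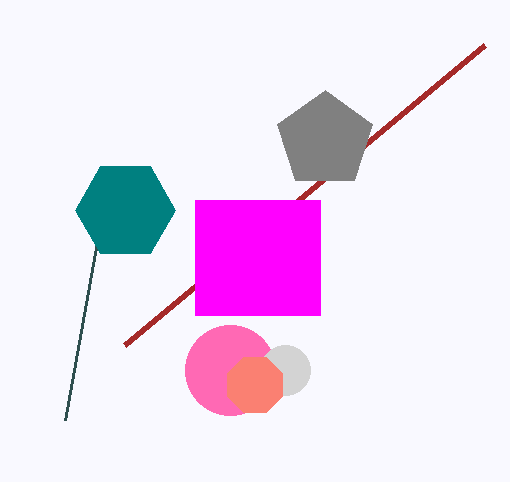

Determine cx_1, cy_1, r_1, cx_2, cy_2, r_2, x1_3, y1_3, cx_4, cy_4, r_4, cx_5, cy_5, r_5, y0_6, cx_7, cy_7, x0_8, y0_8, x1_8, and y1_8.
cx_1 = 230; cy_1 = 370; r_1 = 45; cx_2 = 285; cy_2 = 370; r_2 = 25; x1_3 = 485; y1_3 = 45; cx_4 = 325; cy_4 = 140; r_4 = 50; cx_5 = 255; cy_5 = 385; r_5 = 30; y0_6 = 420; cx_7 = 125; cy_7 = 210; x0_8 = 195; y0_8 = 200; x1_8 = 320; y1_8 = 315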